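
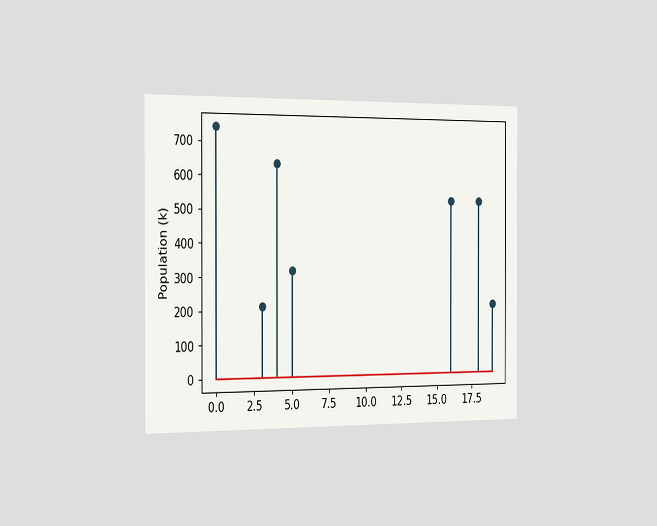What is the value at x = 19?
212k

The chart is viewed slightly from the left. The stem at x=19 reaches 212k.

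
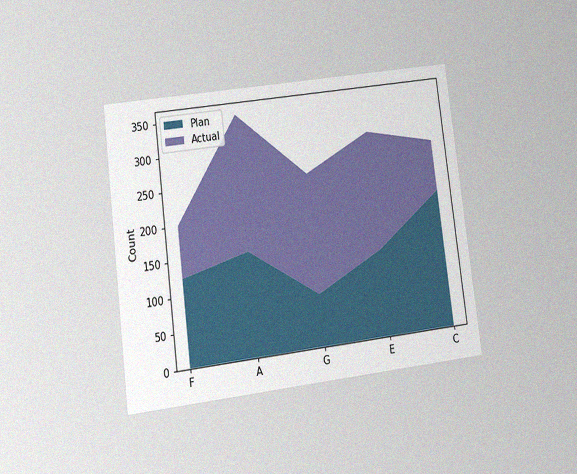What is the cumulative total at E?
The chart is tilted about 7° counter-clockwise and viewed at a slight angle, with some photo noise. The stacked total at E reaches 300.

300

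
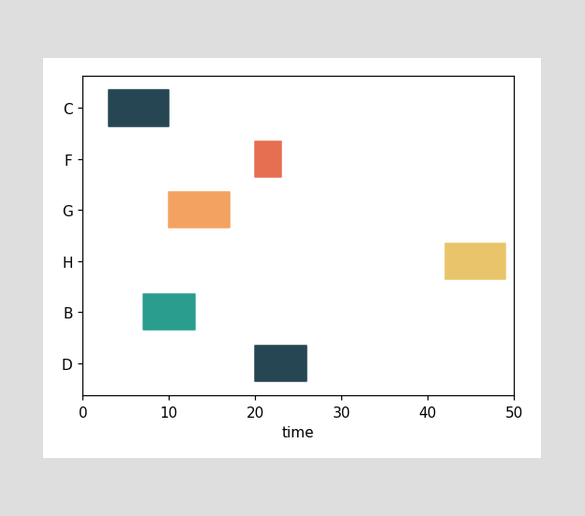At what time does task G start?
The G bar begins at t=10.

10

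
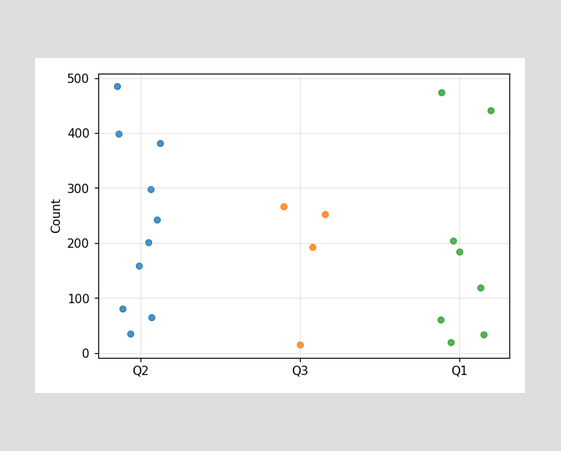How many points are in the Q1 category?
8

Counting the markers in the Q1 column gives 8.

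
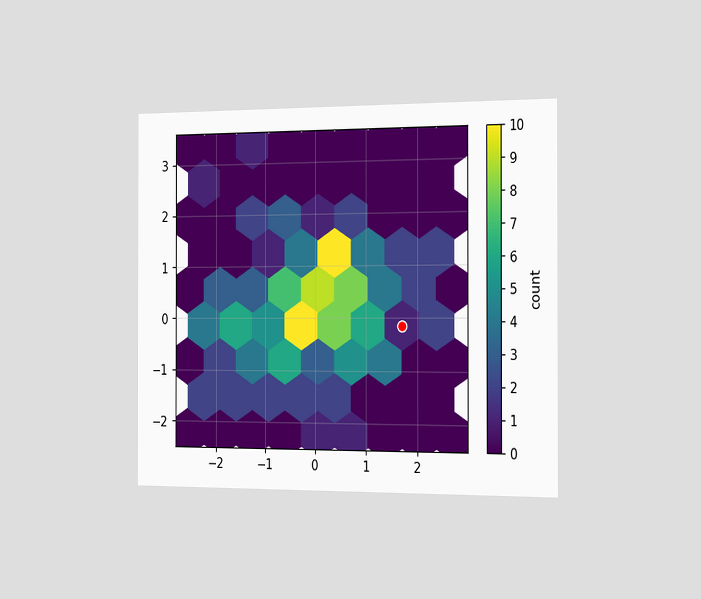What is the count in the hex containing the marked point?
1

The chart is viewed slightly from the right. The marked hex reads 1 on the colorbar.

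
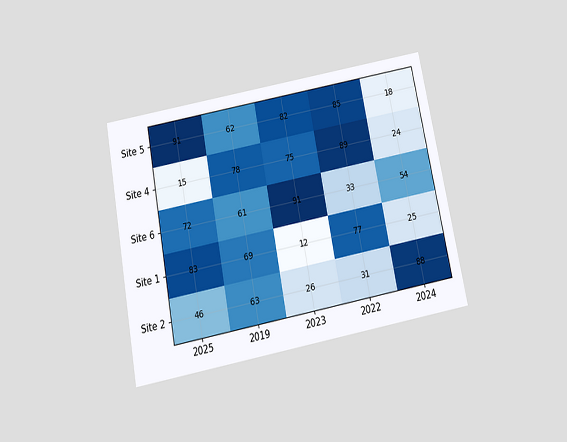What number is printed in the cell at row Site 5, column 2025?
The chart is tilted about 11° counter-clockwise and viewed slightly from below. The (Site 5, 2025) cell reads 91.

91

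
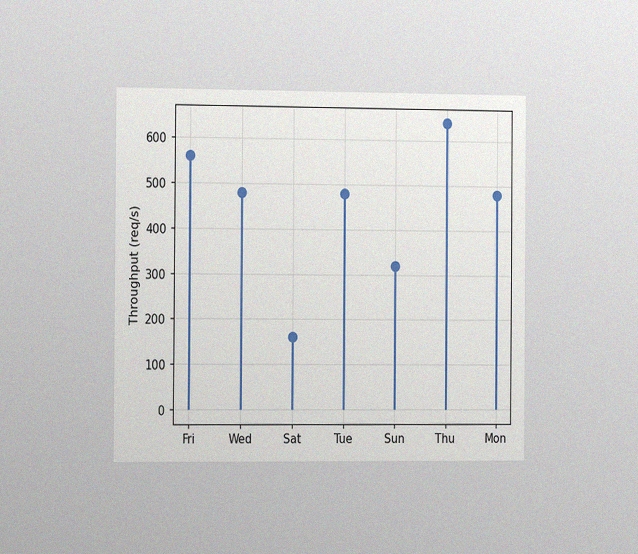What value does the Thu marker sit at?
The chart is viewed slightly from the left, with some photo noise. The Thu marker sits at 640req/s.

640req/s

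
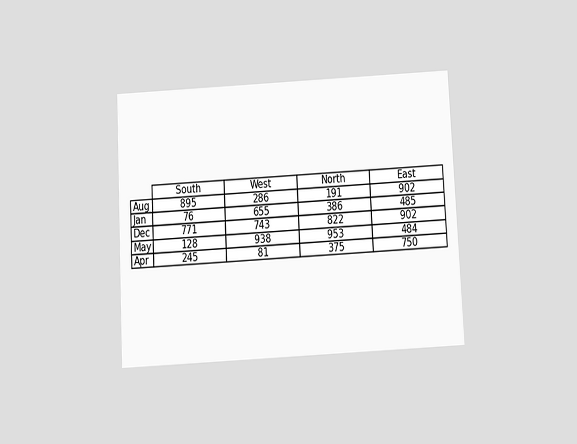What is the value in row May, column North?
953

The chart is tilted about 3° counter-clockwise and viewed slightly from below. The (May, North) cell reads 953.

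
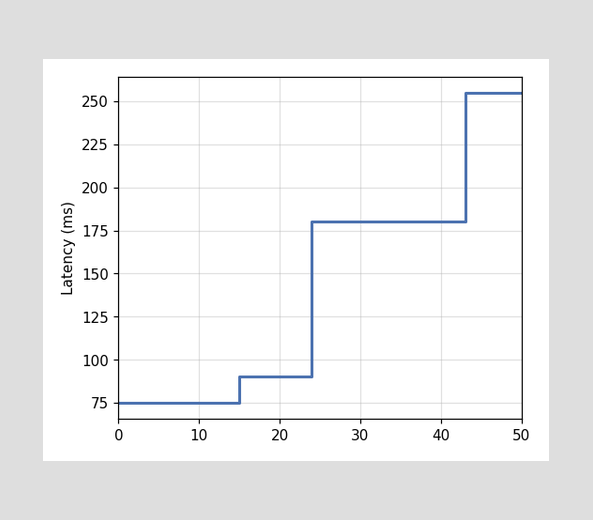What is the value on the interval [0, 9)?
On [0, 9) the step sits at 75ms.

75ms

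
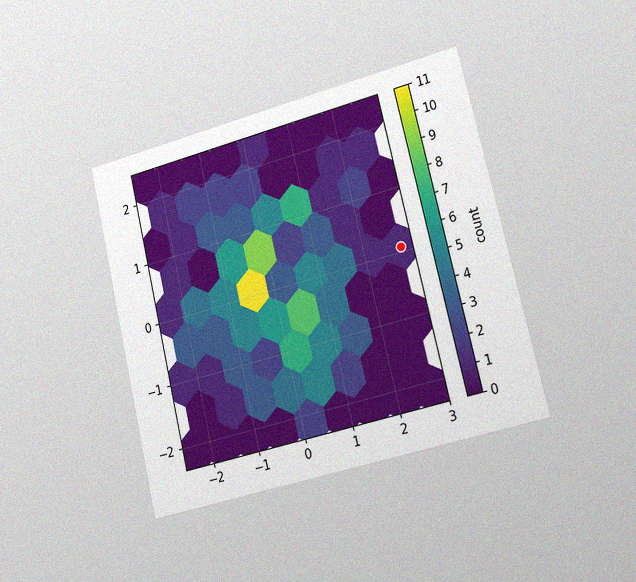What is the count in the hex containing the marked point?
The chart is tilted about 13° counter-clockwise and viewed slightly from the right, with some photo noise. The marked hex reads 1 on the colorbar.

1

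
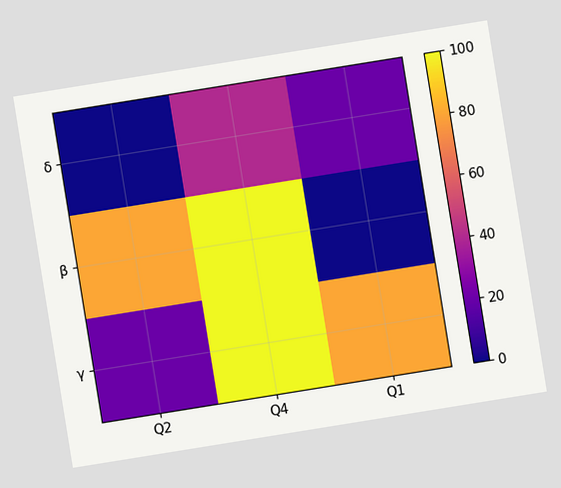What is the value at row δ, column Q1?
The chart is tilted about 9° counter-clockwise. Matching cell (δ, Q1) against the colorbar gives 20.

20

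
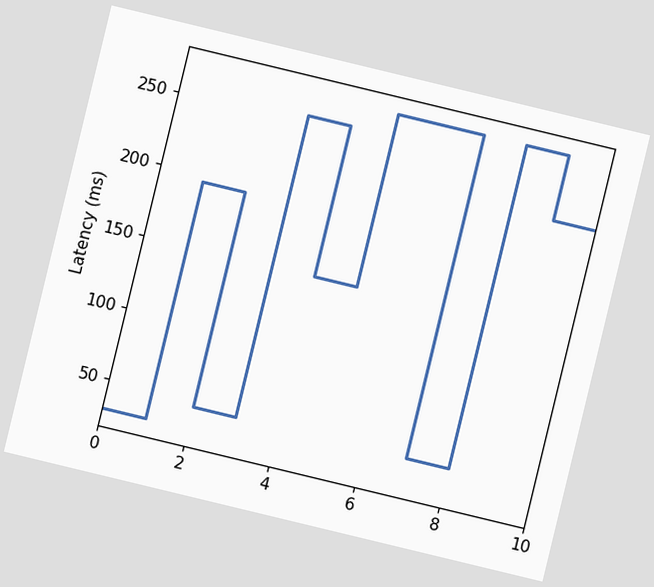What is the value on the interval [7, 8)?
The chart is tilted about 14° clockwise. On [7, 8) the step sits at 45ms.

45ms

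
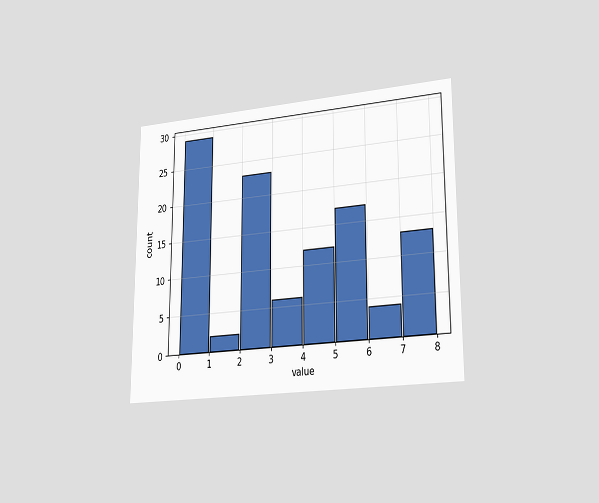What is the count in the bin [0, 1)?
The chart is viewed slightly from the right. The [0, 1) bin has height 29.

29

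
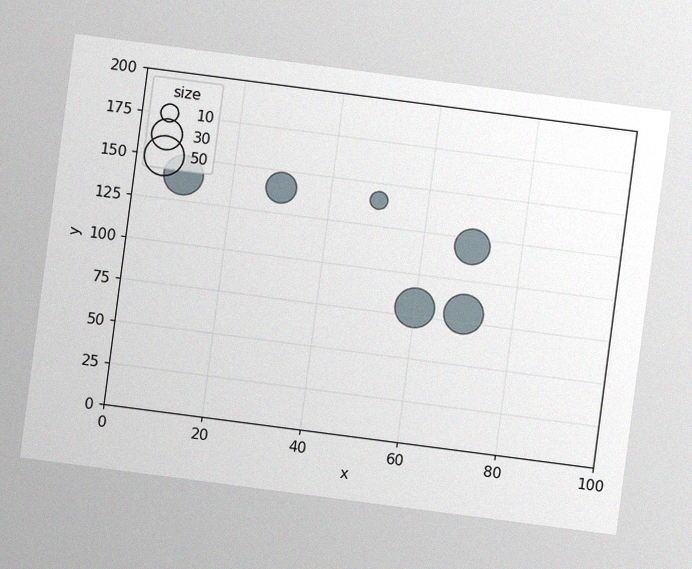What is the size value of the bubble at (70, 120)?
The chart is tilted about 7° clockwise, with some photo noise. Matching the bubble at (70, 120) against the size legend gives 40.

40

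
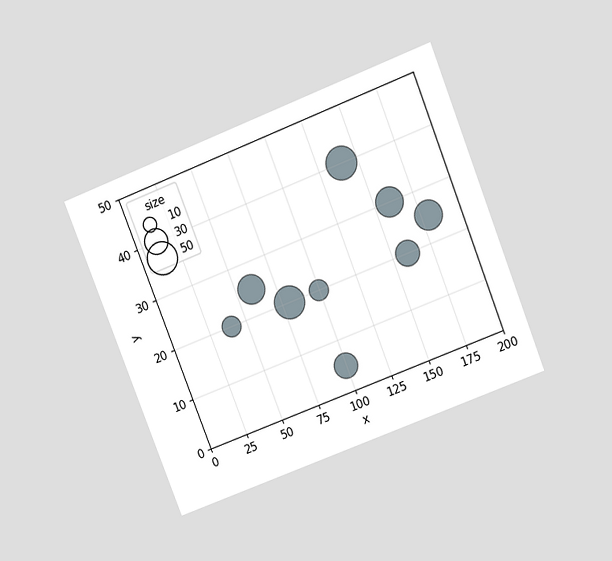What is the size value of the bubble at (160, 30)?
The chart is tilted about 21° counter-clockwise and viewed slightly from above. Matching the bubble at (160, 30) against the size legend gives 40.

40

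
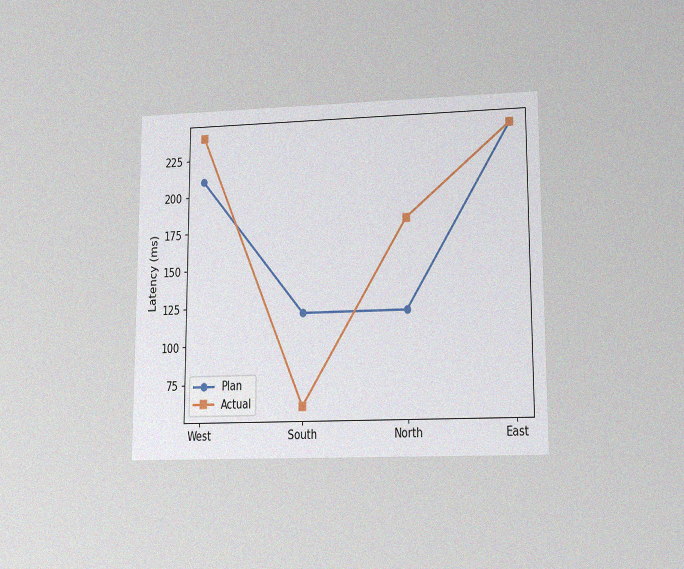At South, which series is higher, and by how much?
The chart is viewed at a slight angle, with some photo noise. At South, Plan sits above the other line by 60ms.

Plan, by 60ms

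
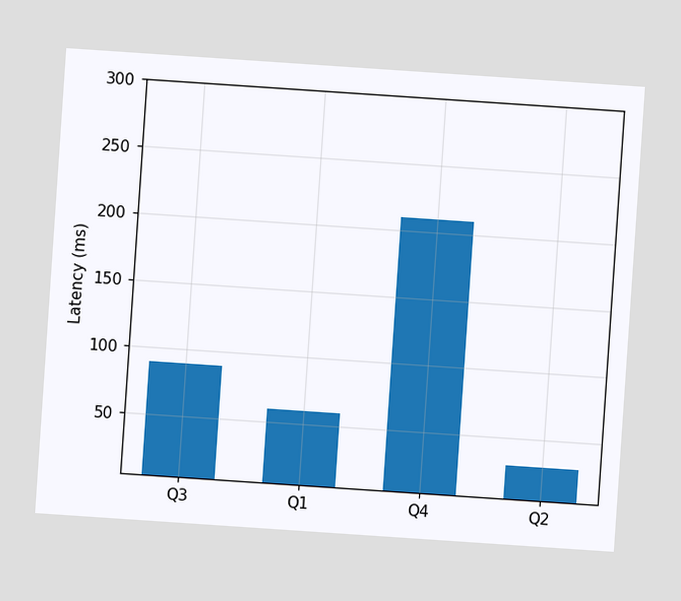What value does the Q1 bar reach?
60ms

The chart is tilted about 4° clockwise. Reading along the chart's y-axis, the Q1 bar reaches 60ms.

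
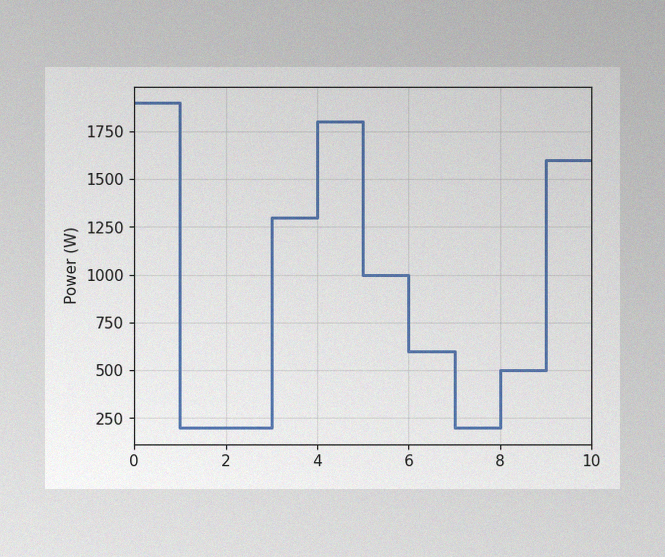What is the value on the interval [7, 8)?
200W

The image has some photo noise and uneven lighting. On [7, 8) the step sits at 200W.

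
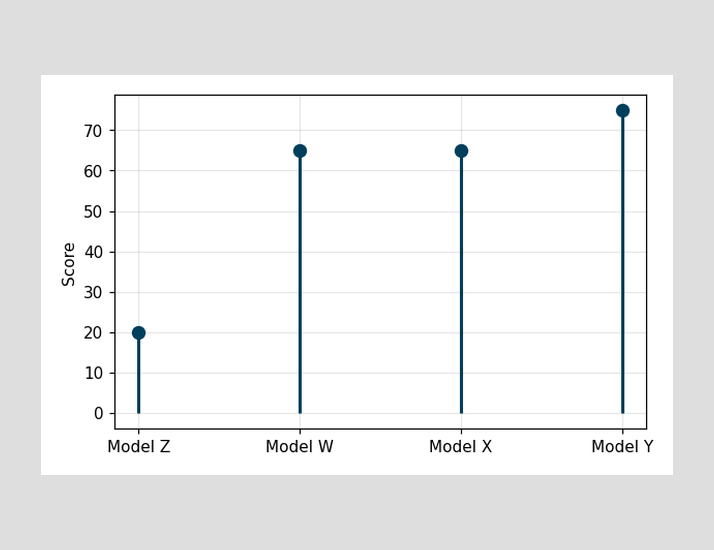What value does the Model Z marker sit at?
The Model Z marker sits at 20.

20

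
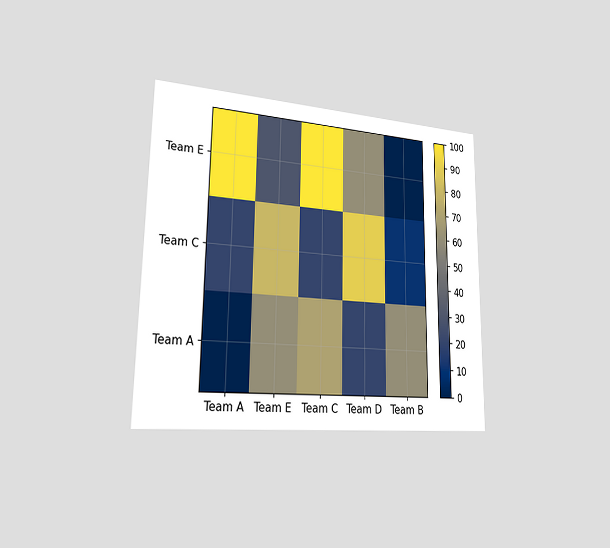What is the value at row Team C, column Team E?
The chart is viewed slightly from the left. Matching cell (Team C, Team E) against the colorbar gives 80.

80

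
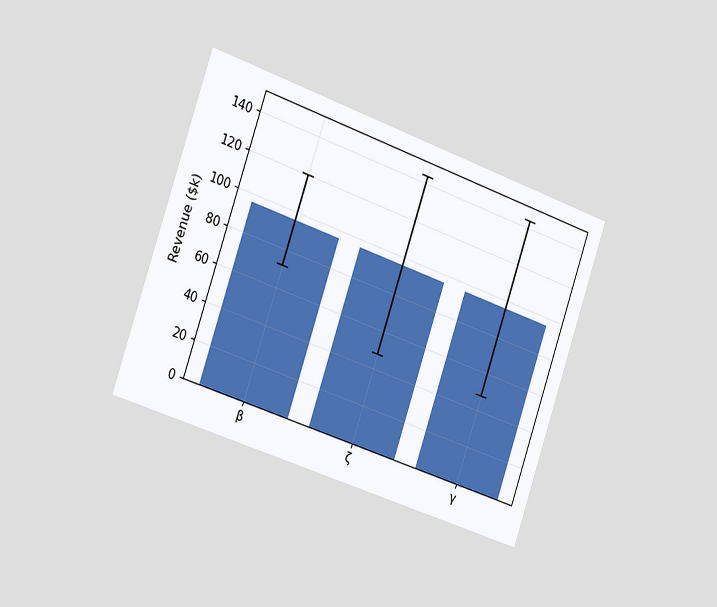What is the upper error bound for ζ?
The chart is tilted about 19° clockwise and viewed slightly from the left. The ζ bar's upper whisker reaches $144k.

$144k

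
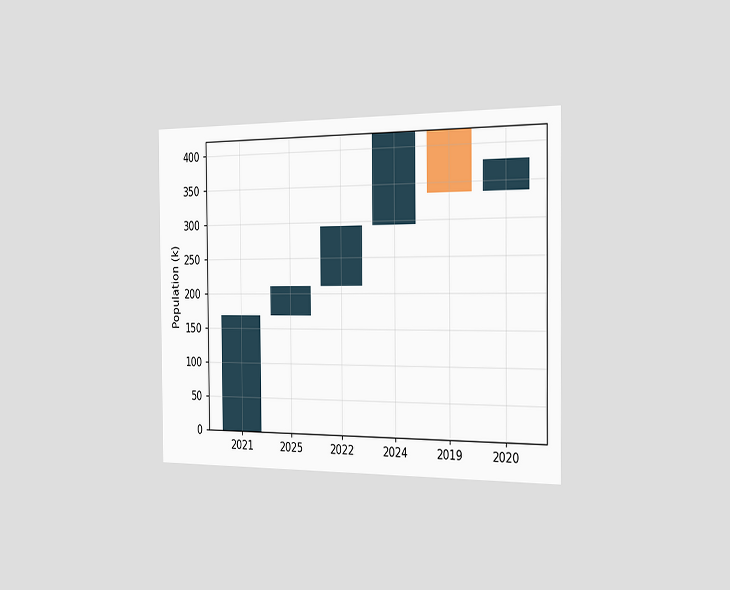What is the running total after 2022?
294k

The chart is viewed slightly from the right. After 2022 the running total reaches 294k.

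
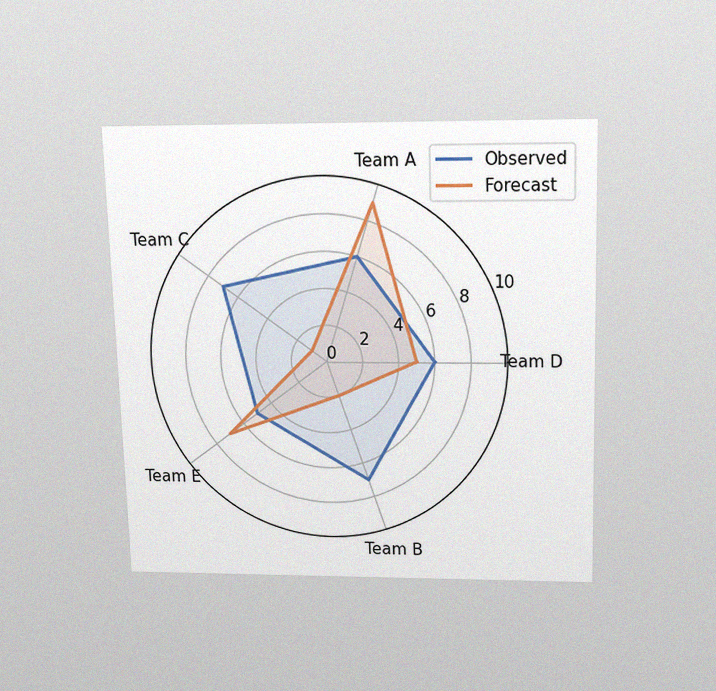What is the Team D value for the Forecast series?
The chart is viewed slightly from above, with some photo noise. On the Team D axis, Forecast reaches 5.

5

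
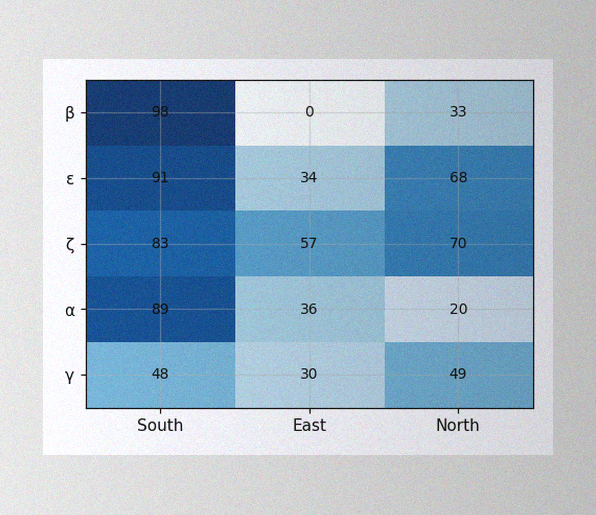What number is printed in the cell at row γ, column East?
30

The image has some photo noise and uneven lighting. The (γ, East) cell reads 30.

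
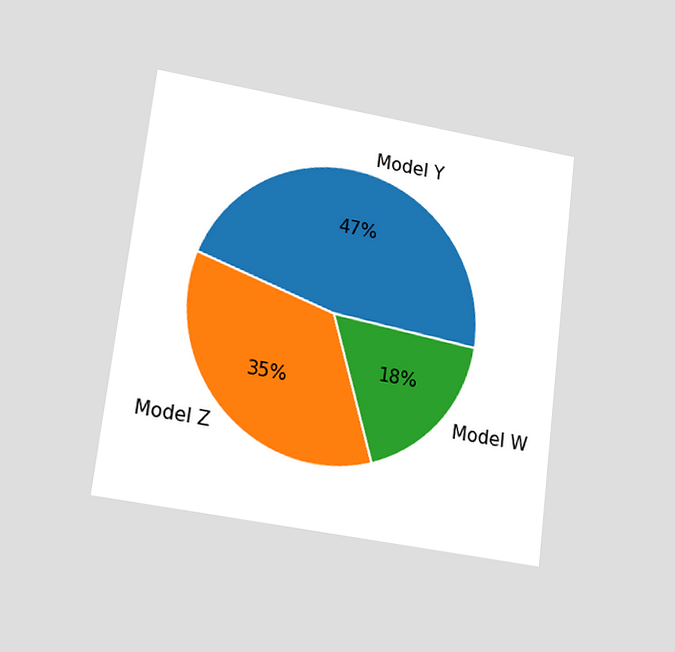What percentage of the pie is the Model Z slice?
The chart is tilted about 7° clockwise and viewed at a slight angle. The Model Z slice takes up 35% of the pie.

35%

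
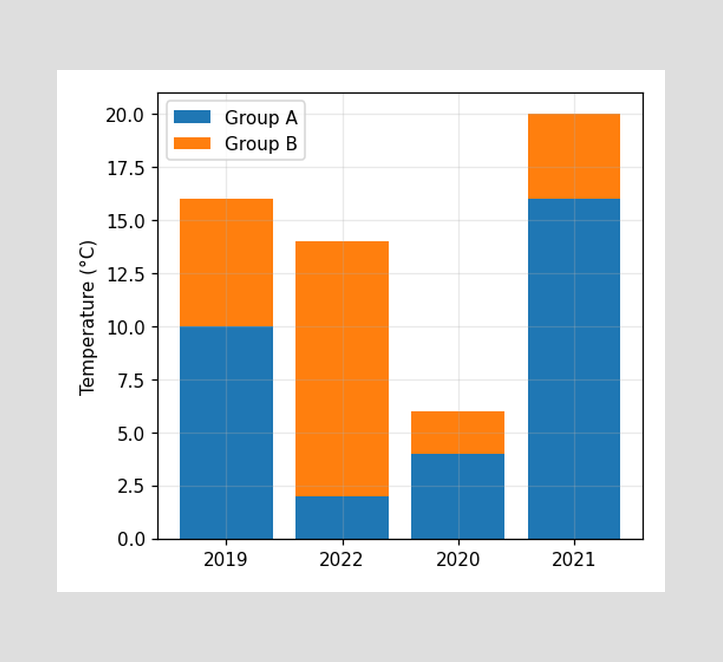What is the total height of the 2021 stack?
The 2021 stack's top reaches 20°C on the y-axis.

20°C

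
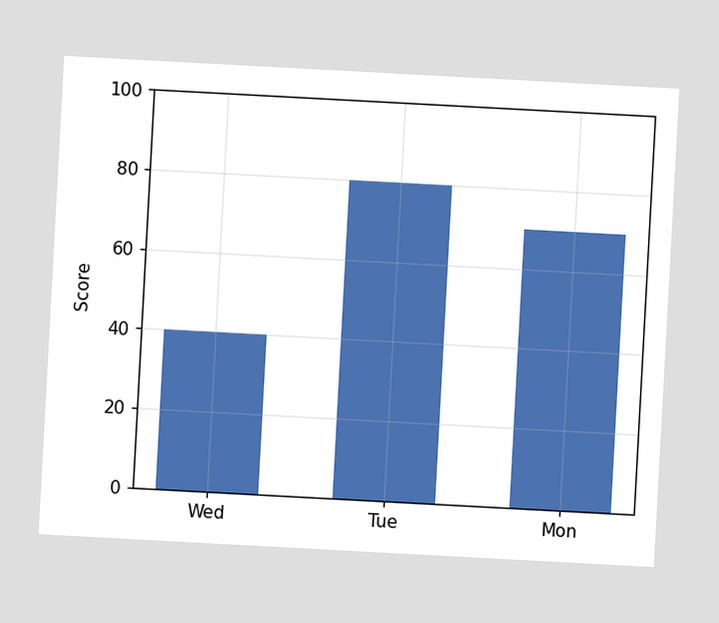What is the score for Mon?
70

The chart is tilted about 3° clockwise. Reading along the chart's y-axis, the Mon bar reaches 70.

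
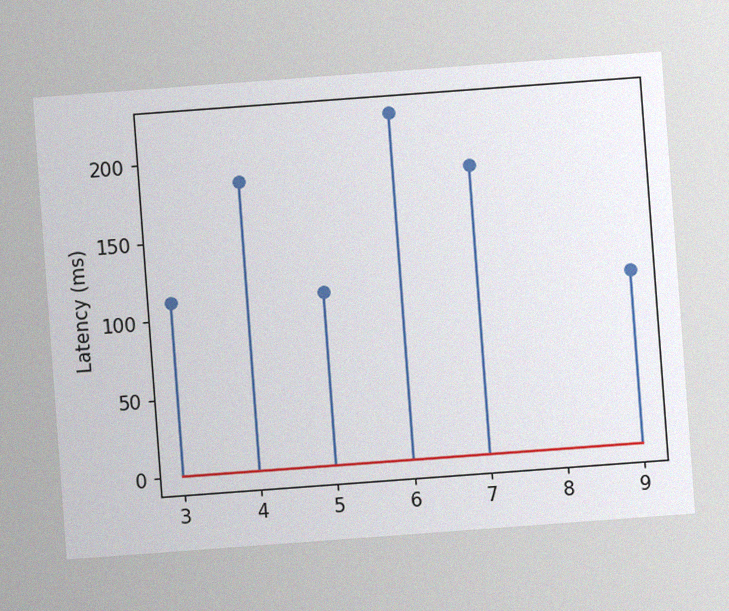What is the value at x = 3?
111ms

The chart is tilted about 4° counter-clockwise, with some photo noise. The stem at x=3 reaches 111ms.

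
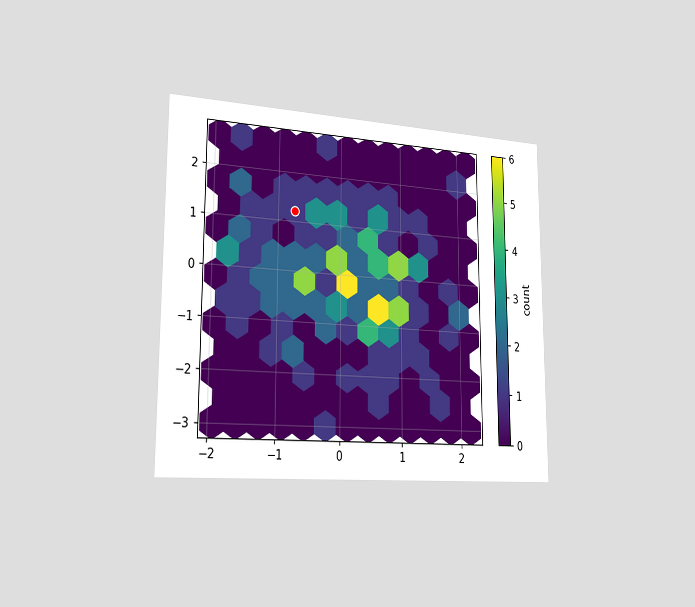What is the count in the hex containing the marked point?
The chart is viewed slightly from the left. The marked hex reads 1 on the colorbar.

1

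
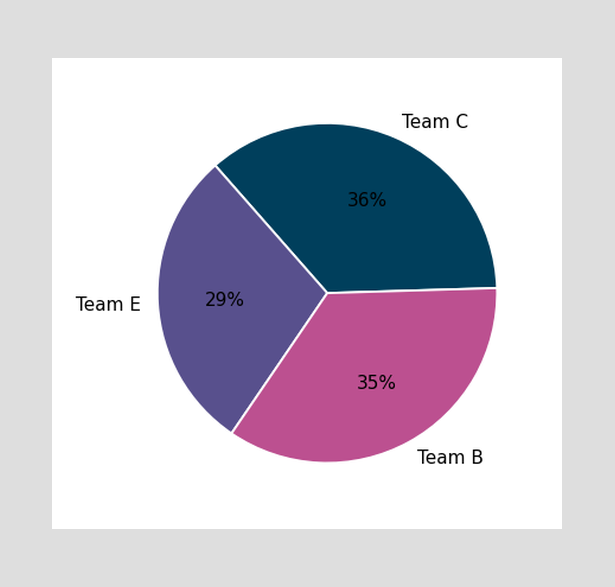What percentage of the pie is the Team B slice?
The Team B slice takes up 35% of the pie.

35%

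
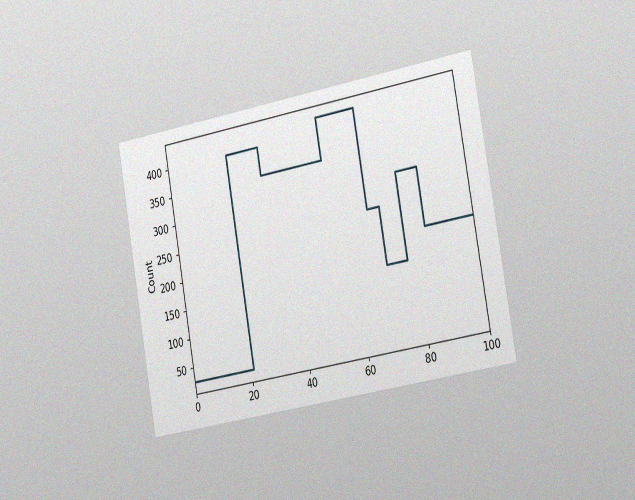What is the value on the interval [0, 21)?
25

The chart is tilted about 10° counter-clockwise and viewed slightly from the right, with some photo noise. On [0, 21) the step sits at 25.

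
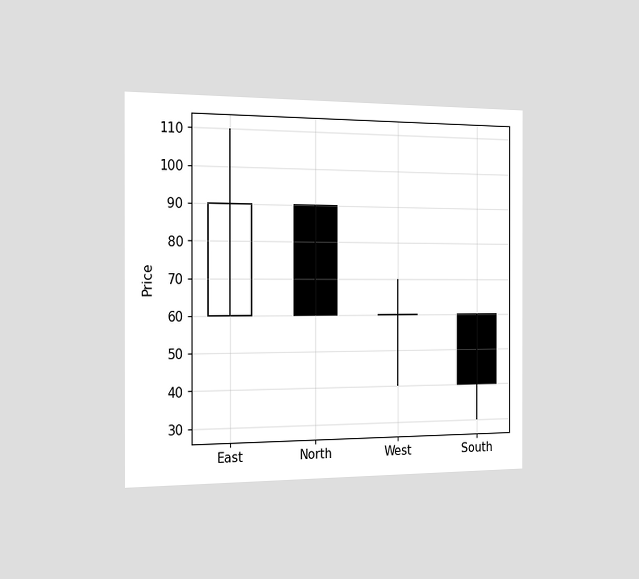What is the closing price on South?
The chart is viewed slightly from the left. The South candle closes at 40.

40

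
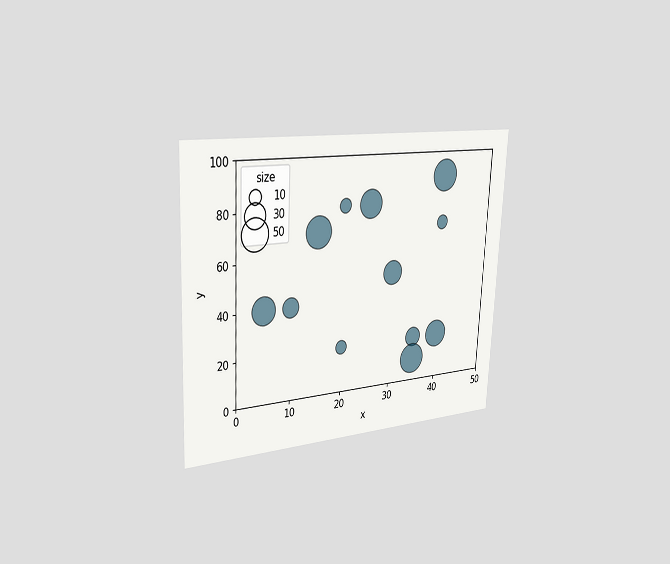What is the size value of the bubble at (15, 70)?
The chart is tilted about 3° clockwise and viewed slightly from the left. Matching the bubble at (15, 70) against the size legend gives 50.

50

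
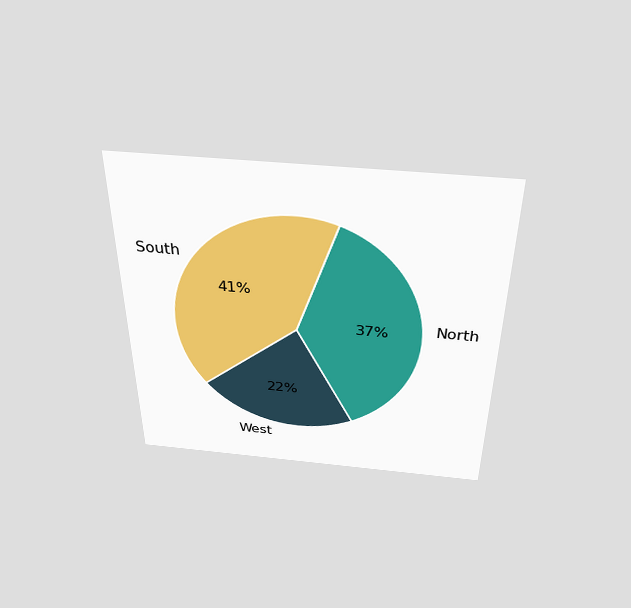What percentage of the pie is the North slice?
37%

The chart is viewed slightly from above. The North slice takes up 37% of the pie.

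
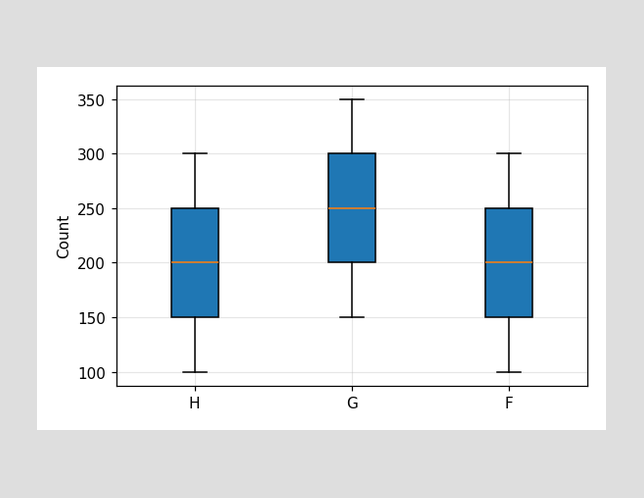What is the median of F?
200

The median line in the F box sits at 200.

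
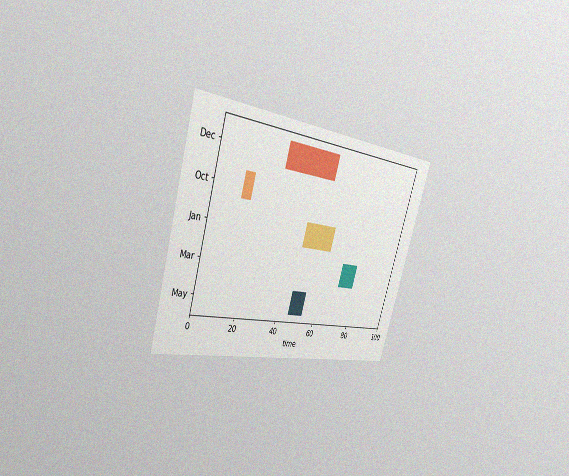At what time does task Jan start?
The chart is tilted about 17° clockwise and viewed slightly from the left, with some photo noise. The Jan bar begins at t=46.

46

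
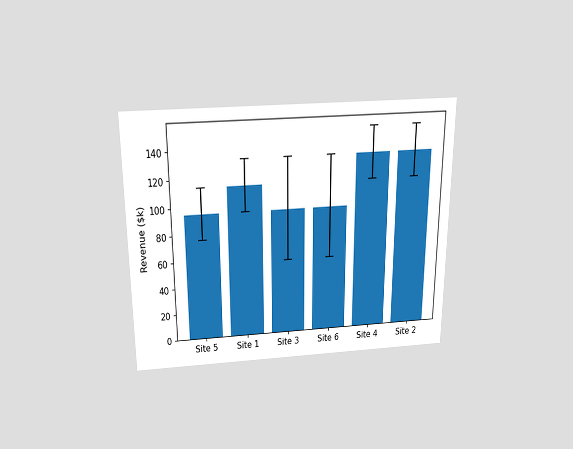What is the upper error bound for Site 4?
The chart is viewed slightly from above. The Site 4 bar's upper whisker reaches $152k.

$152k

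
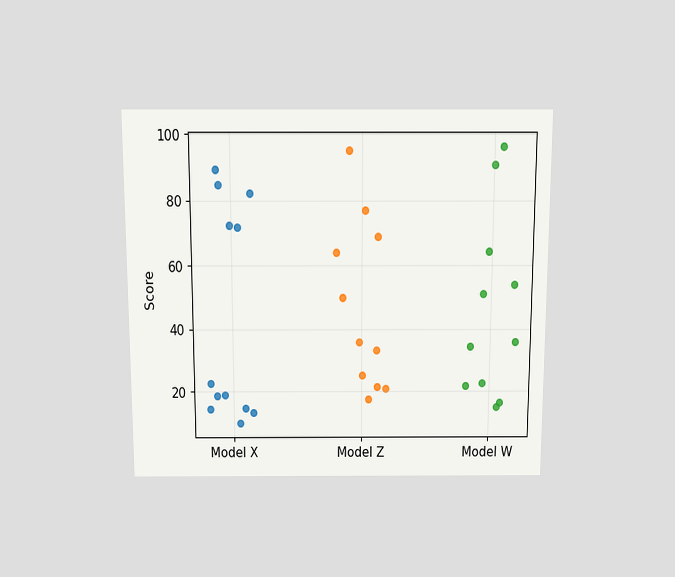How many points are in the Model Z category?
The chart is viewed slightly from above. Counting the markers in the Model Z column gives 11.

11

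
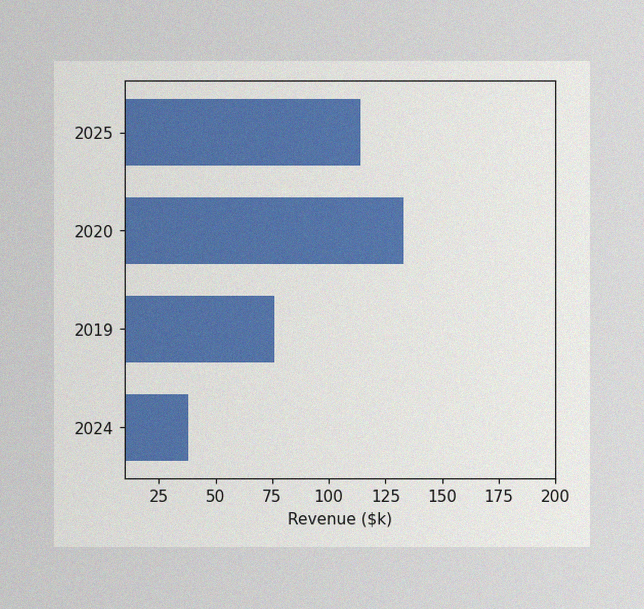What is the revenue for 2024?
The image has some photo noise and uneven lighting. Reading along the chart's x-axis, the 2024 bar reaches $38k.

$38k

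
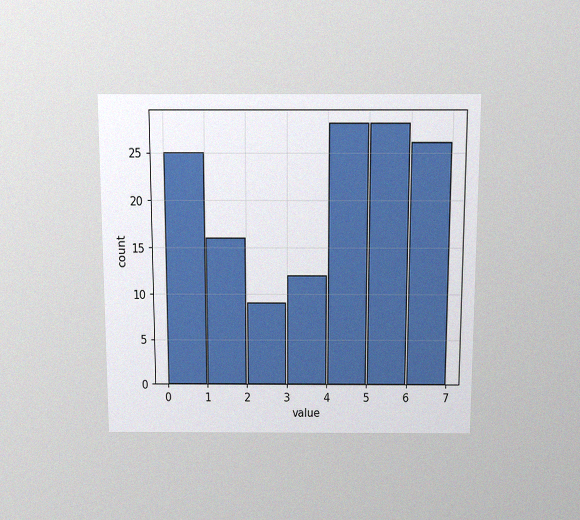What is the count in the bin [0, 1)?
25

The chart is viewed slightly from above, with some photo noise. The [0, 1) bin has height 25.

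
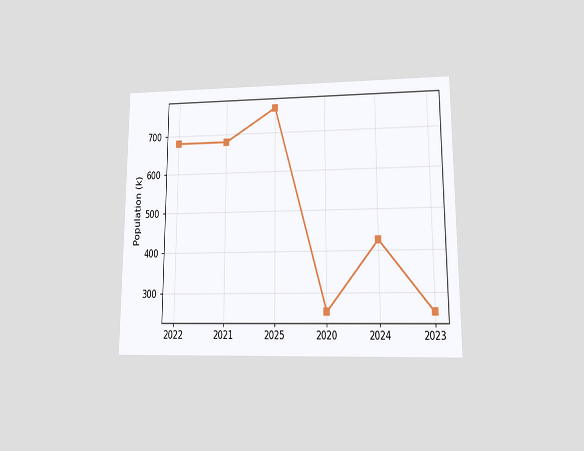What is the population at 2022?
680k

The chart is viewed at a slight angle. At 2022, the line is at 680k.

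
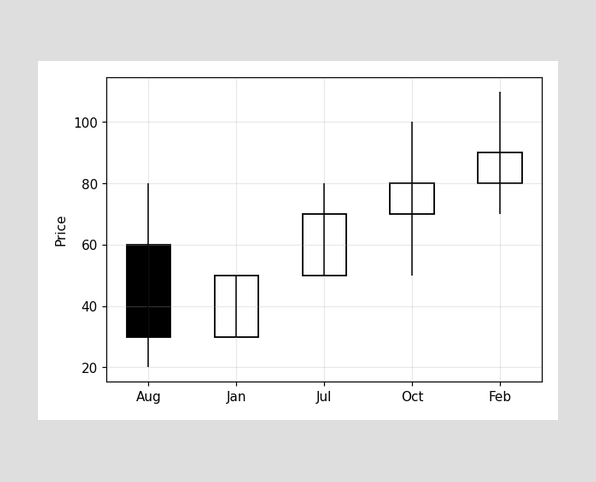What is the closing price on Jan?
The Jan candle closes at 50.

50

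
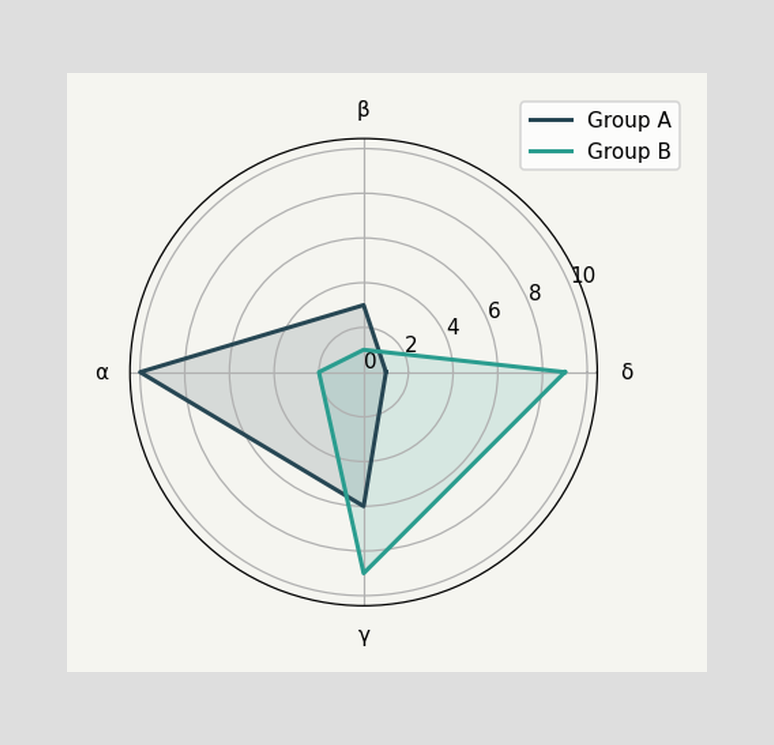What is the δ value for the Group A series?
On the δ axis, Group A reaches 1.

1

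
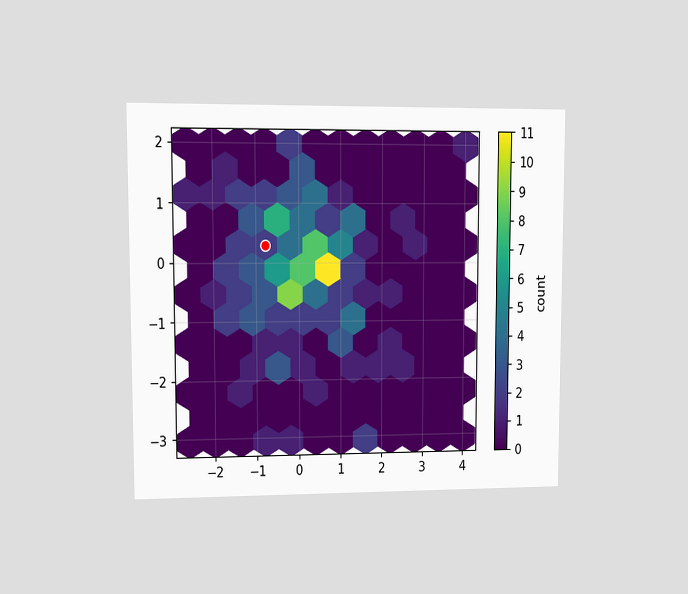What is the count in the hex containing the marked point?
The chart is viewed at a slight angle. The marked hex reads 2 on the colorbar.

2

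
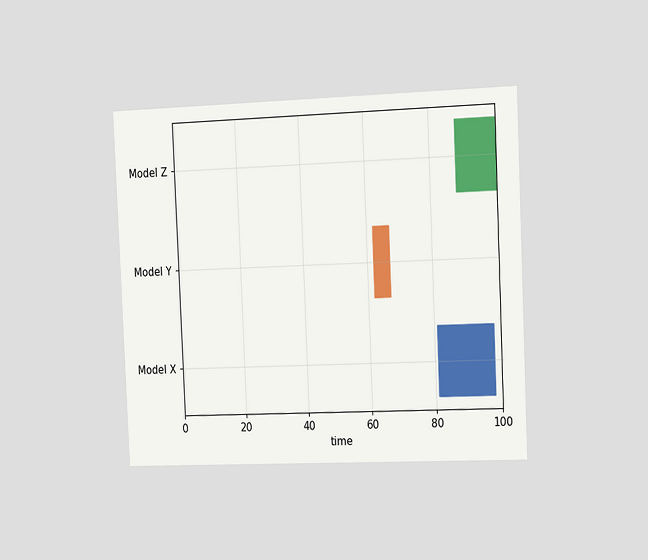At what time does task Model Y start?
The chart is tilted about 3° counter-clockwise and viewed slightly from the right. The Model Y bar begins at t=62.

62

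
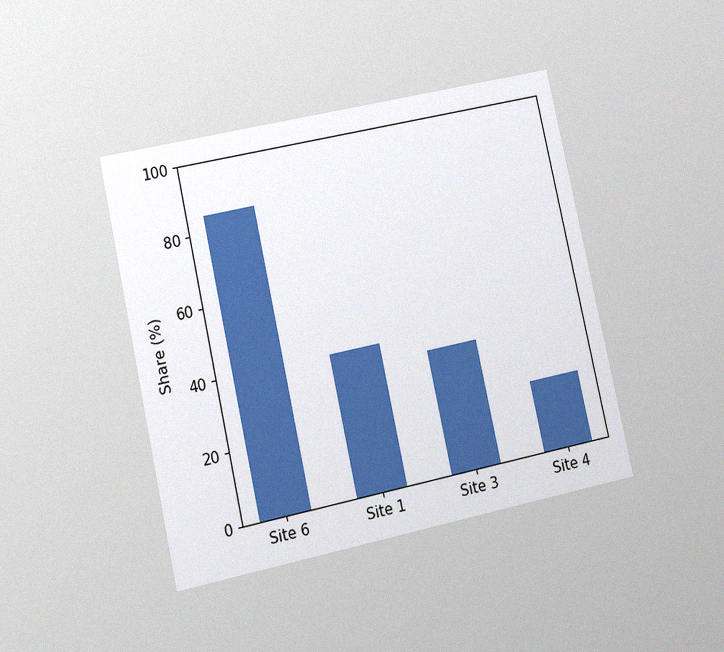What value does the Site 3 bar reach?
The chart is tilted about 12° counter-clockwise and viewed at a slight angle, with some photo noise. Reading along the chart's y-axis, the Site 3 bar reaches 35%.

35%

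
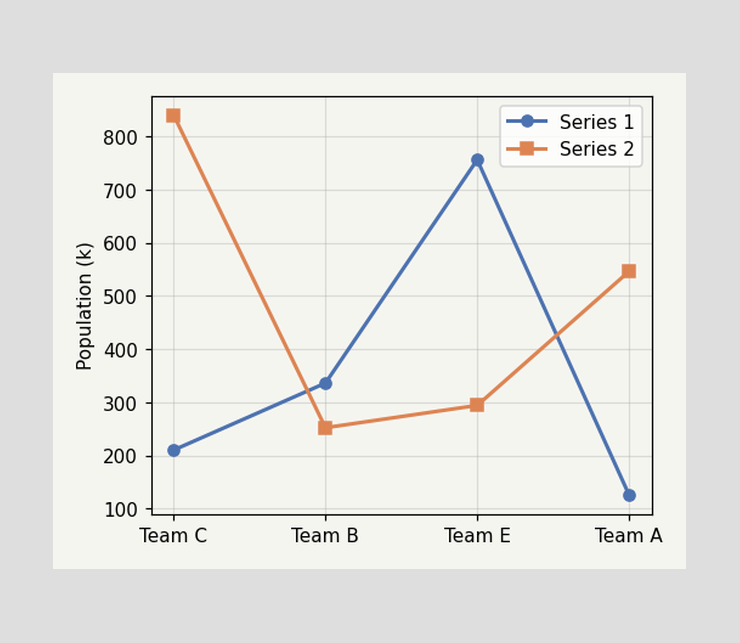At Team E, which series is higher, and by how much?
At Team E, Series 1 sits above the other line by 462k.

Series 1, by 462k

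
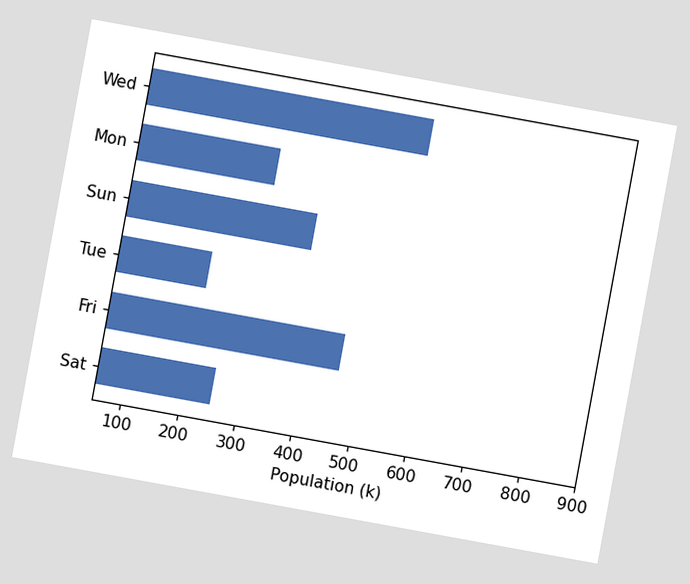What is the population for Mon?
The chart is tilted about 10° clockwise. Reading along the chart's x-axis, the Mon bar reaches 294k.

294k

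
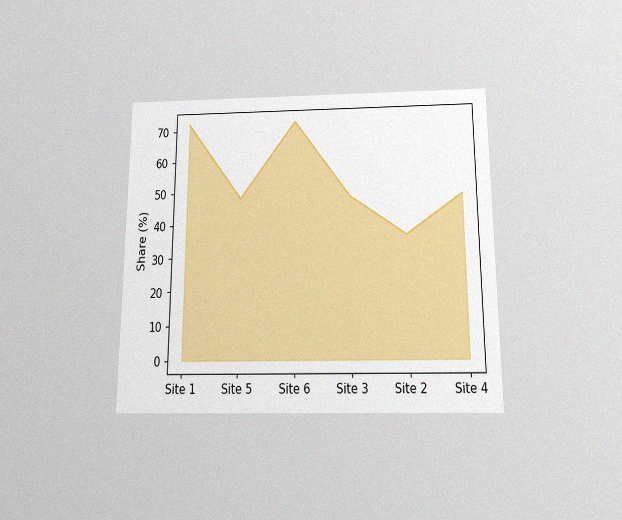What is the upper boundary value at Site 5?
The chart is viewed slightly from below, with some photo noise. At Site 5 the upper boundary is at 48%.

48%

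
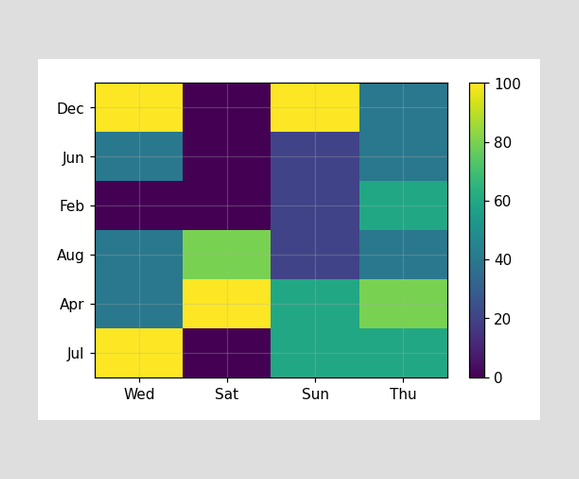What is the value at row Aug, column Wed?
40

Matching cell (Aug, Wed) against the colorbar gives 40.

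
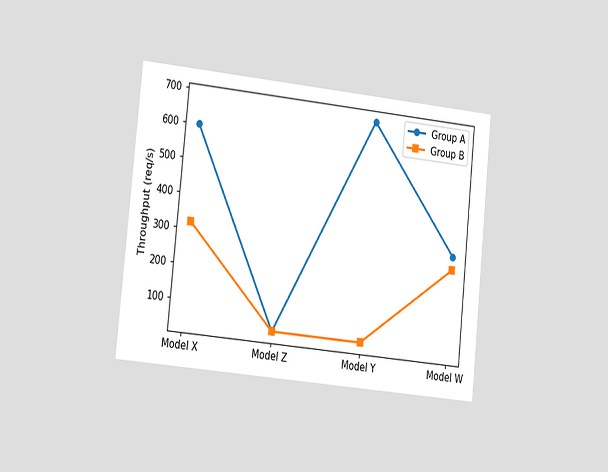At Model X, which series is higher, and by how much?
The chart is tilted about 6° clockwise and viewed at a slight angle. At Model X, Group A sits above the other line by 280req/s.

Group A, by 280req/s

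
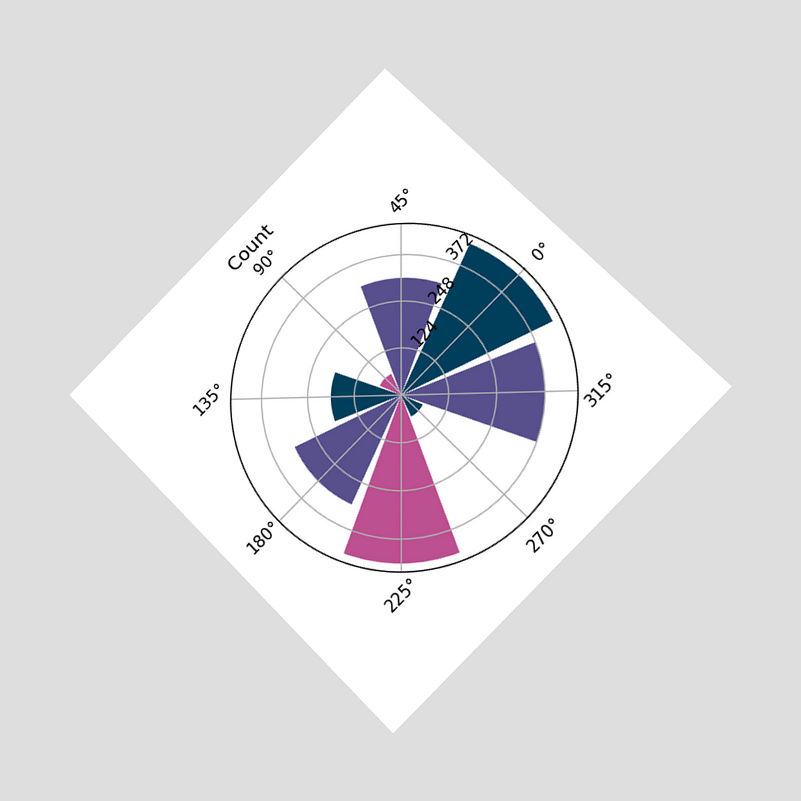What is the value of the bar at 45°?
The chart is tilted about 45° counter-clockwise and viewed at a slight angle. The bar at 45° reaches 310 on the radial axis.

310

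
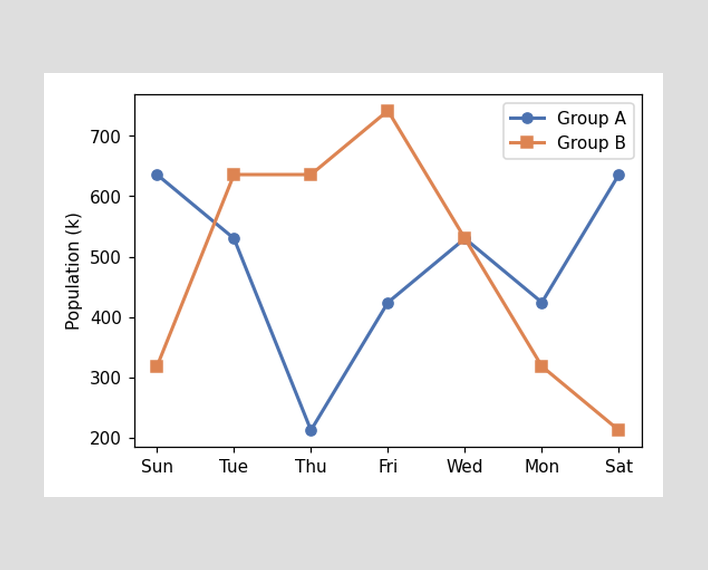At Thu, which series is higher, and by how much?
Group B, by 424k

At Thu, Group B sits above the other line by 424k.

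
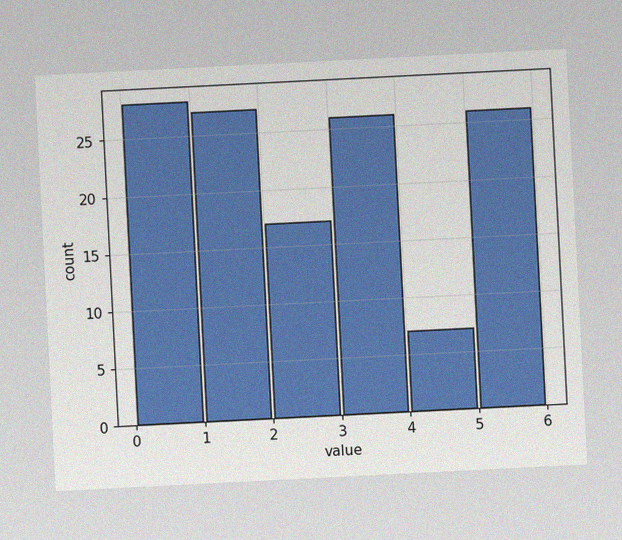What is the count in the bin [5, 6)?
The chart is tilted about 3° counter-clockwise, with some photo noise. The [5, 6) bin has height 26.

26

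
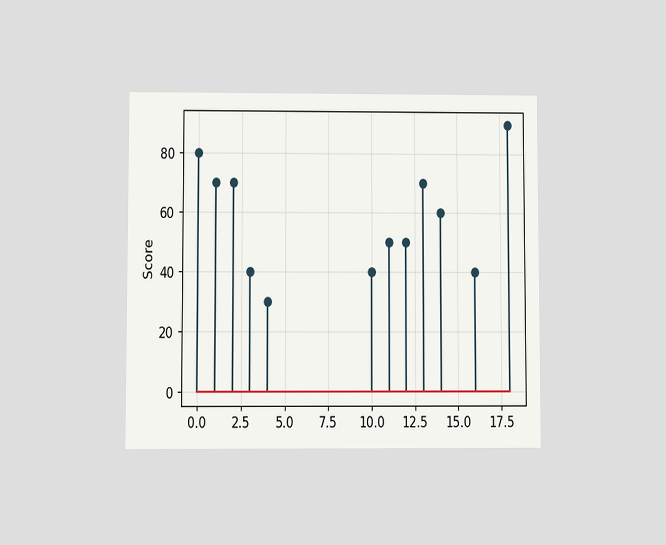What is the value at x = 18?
The chart is viewed at a slight angle. The stem at x=18 reaches 90.

90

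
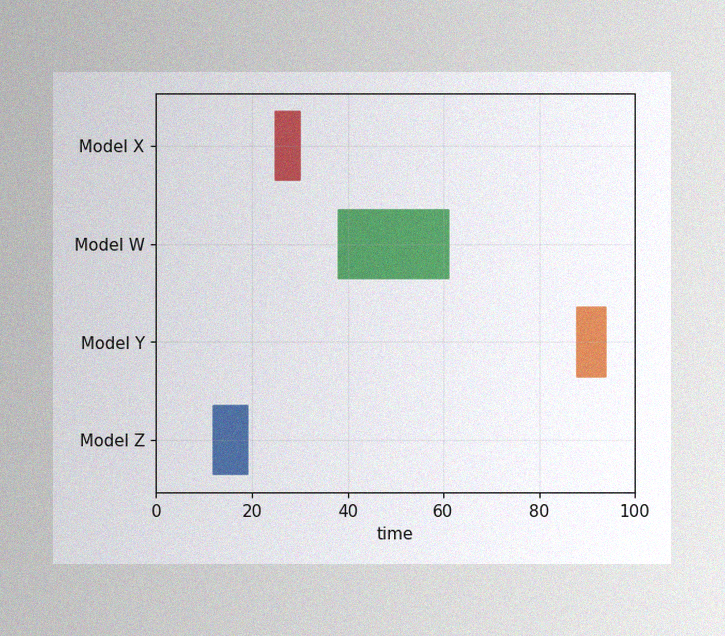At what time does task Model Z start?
The image has some photo noise and uneven lighting. The Model Z bar begins at t=12.

12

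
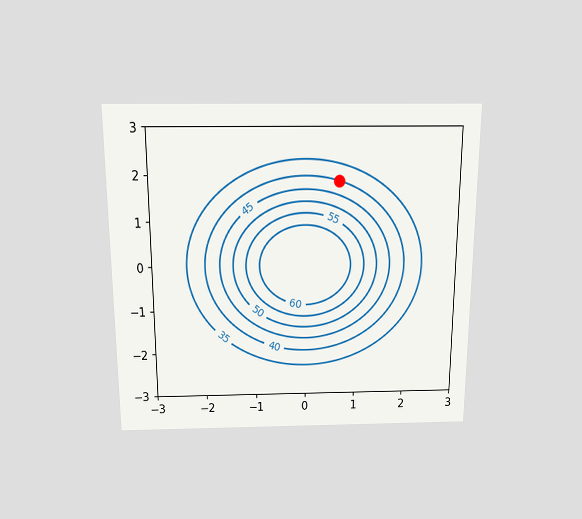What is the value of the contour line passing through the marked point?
40

The chart is viewed slightly from above. The marked point sits on the contour labelled 40.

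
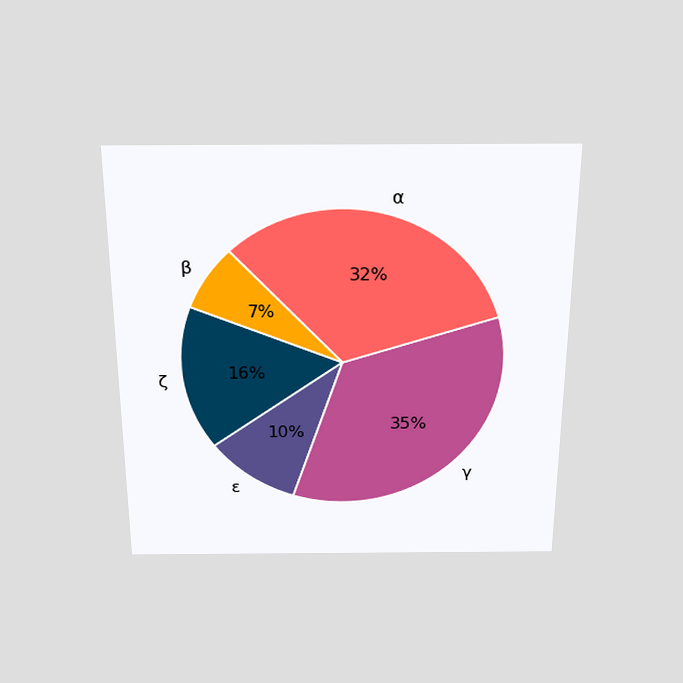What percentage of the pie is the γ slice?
35%

The chart is viewed slightly from above. The γ slice takes up 35% of the pie.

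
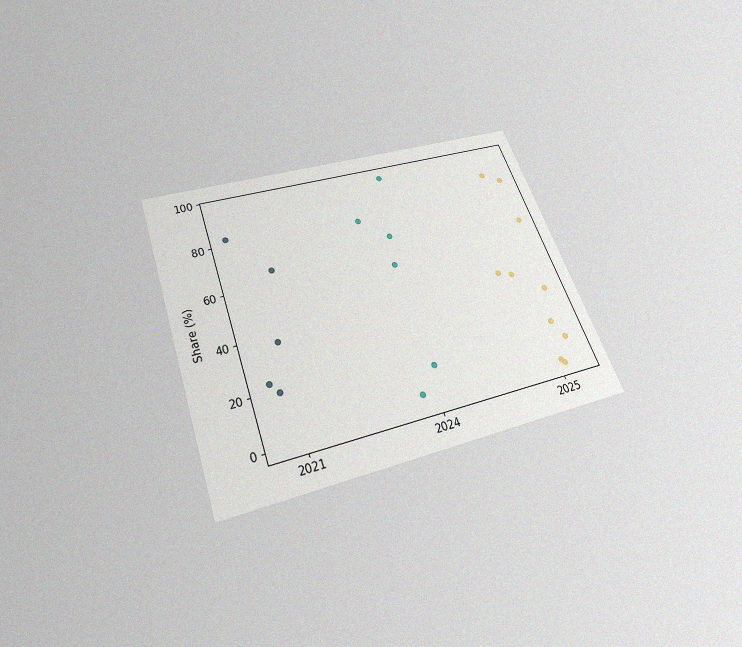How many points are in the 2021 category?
5

The chart is tilted about 20° counter-clockwise and viewed slightly from below, with some photo noise. Counting the markers in the 2021 column gives 5.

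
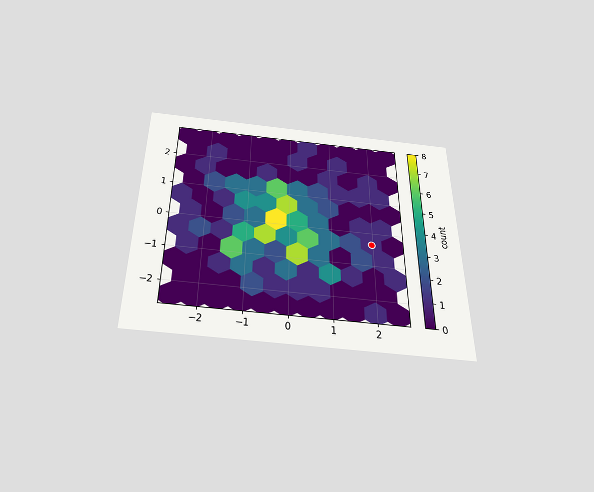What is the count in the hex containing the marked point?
1

The chart is viewed slightly from below. The marked hex reads 1 on the colorbar.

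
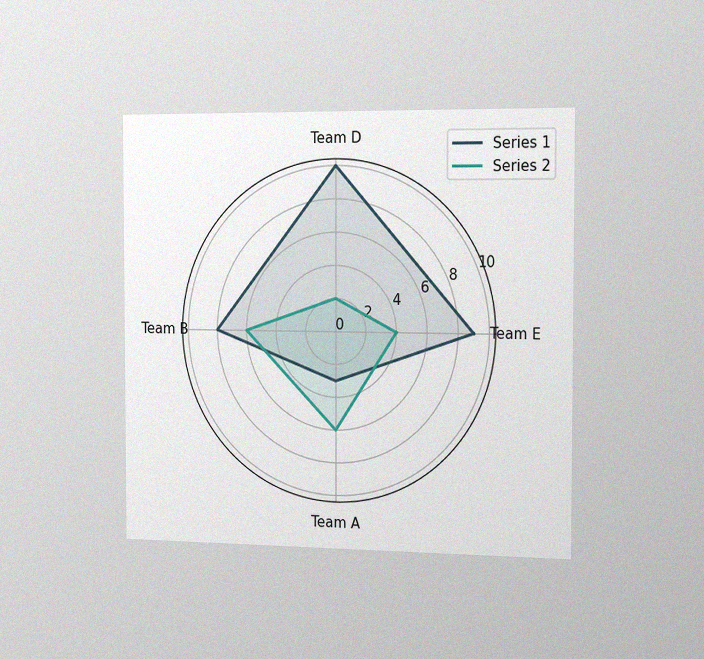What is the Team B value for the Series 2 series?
6

The chart is viewed slightly from the right, with some photo noise. On the Team B axis, Series 2 reaches 6.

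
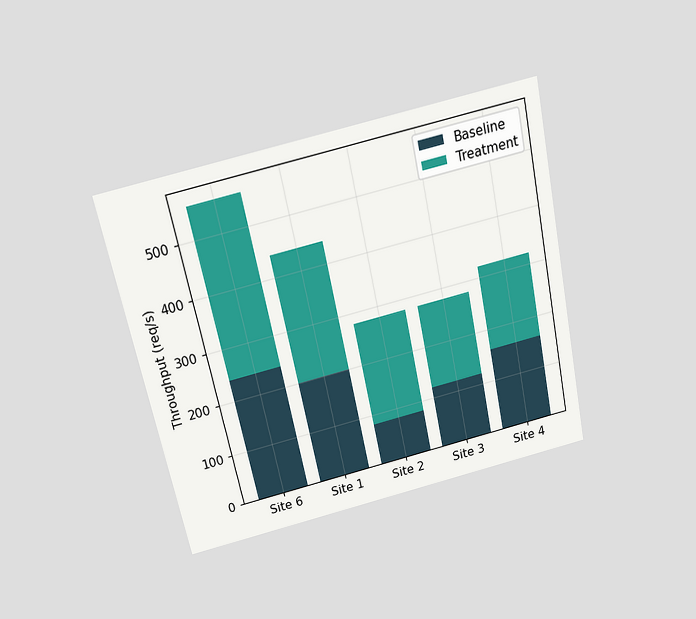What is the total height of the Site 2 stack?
280req/s

The chart is tilted about 12° counter-clockwise and viewed slightly from above. The Site 2 stack's top reaches 280req/s on the y-axis.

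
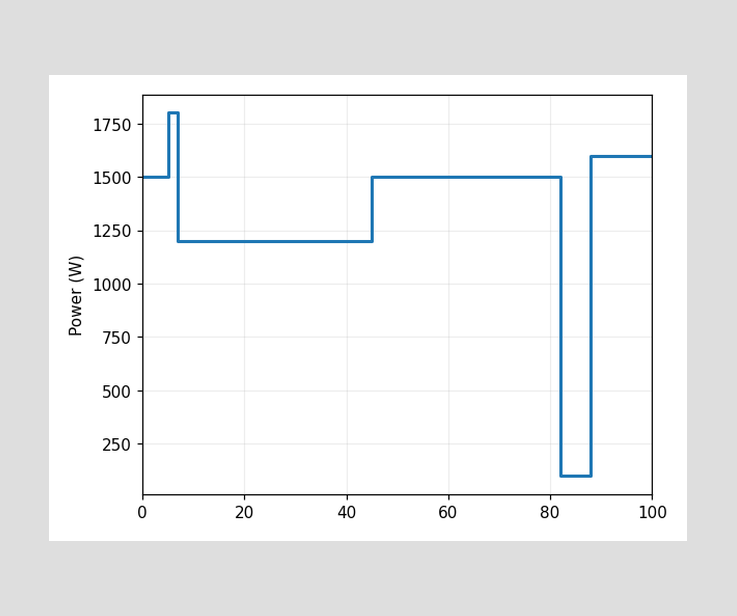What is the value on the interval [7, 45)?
1200W

On [7, 45) the step sits at 1200W.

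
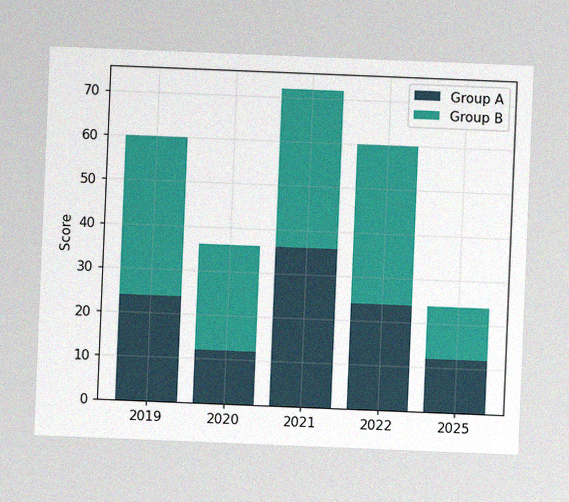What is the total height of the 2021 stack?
The chart is tilted about 2° clockwise, with some photo noise. The 2021 stack's top reaches 72 on the y-axis.

72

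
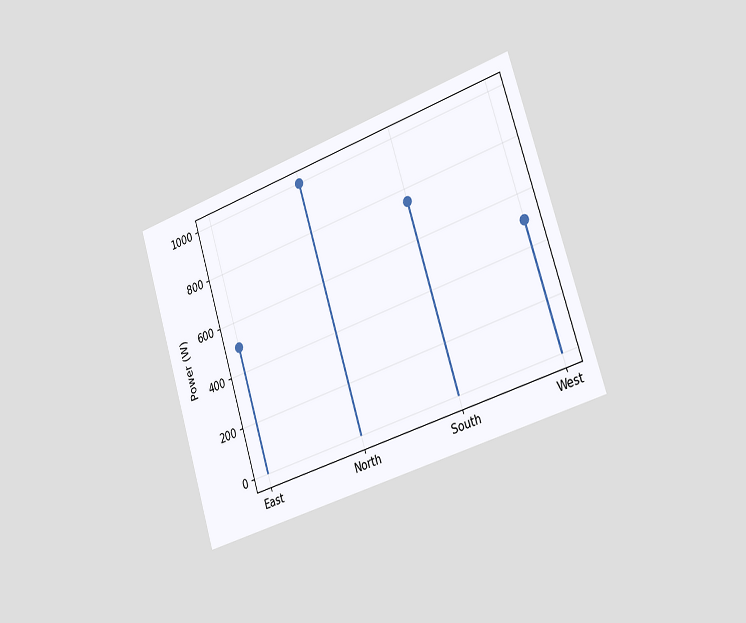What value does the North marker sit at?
The chart is tilted about 18° counter-clockwise and viewed slightly from the right. The North marker sits at 1000W.

1000W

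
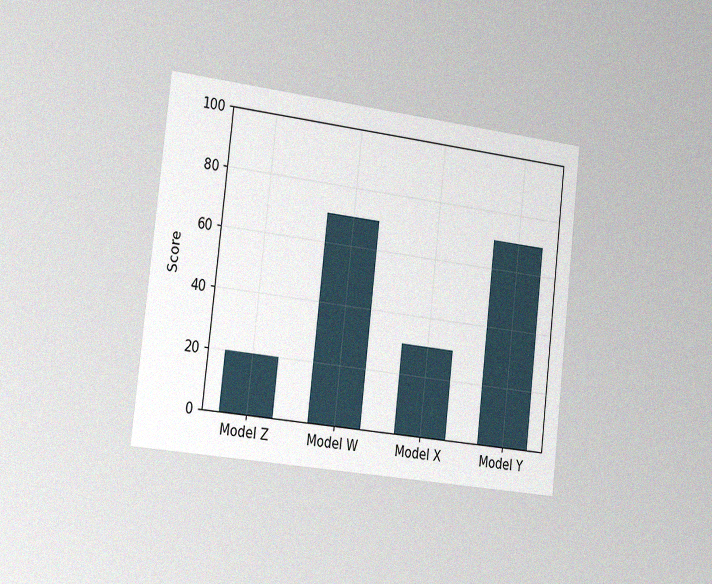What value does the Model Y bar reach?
70

The chart is tilted about 7° clockwise and viewed slightly from the left, with some photo noise. Reading along the chart's y-axis, the Model Y bar reaches 70.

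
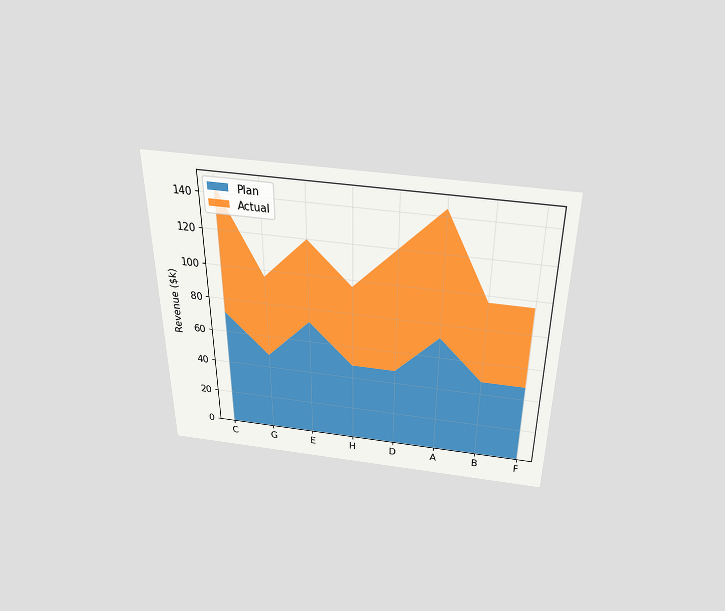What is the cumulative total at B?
The chart is viewed slightly from above. The stacked total at B reaches $96k.

$96k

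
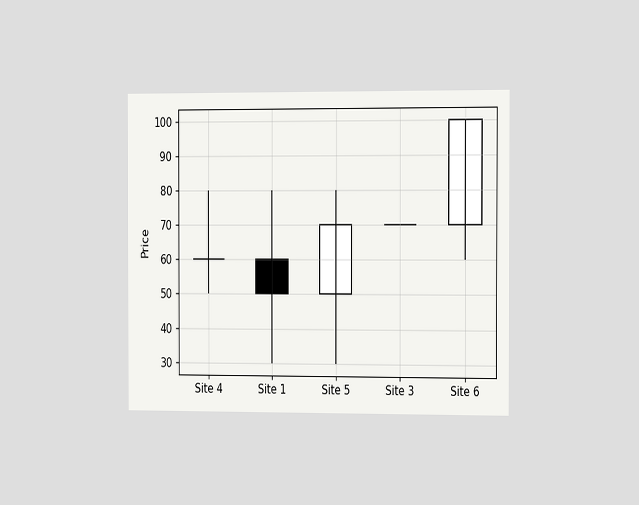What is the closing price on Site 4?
The chart is viewed slightly from the right. The Site 4 candle closes at 60.

60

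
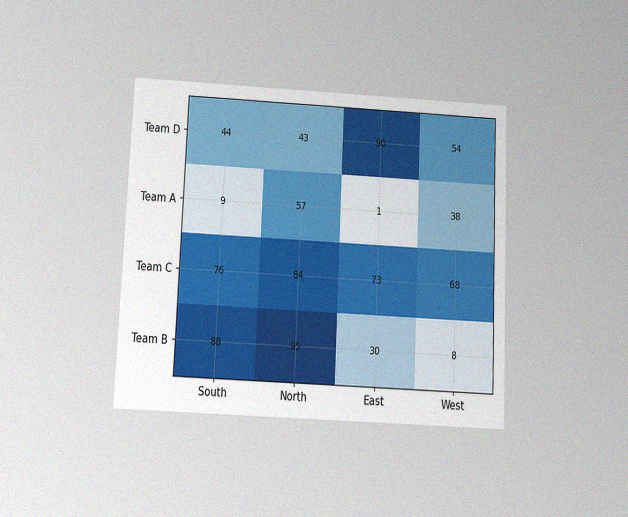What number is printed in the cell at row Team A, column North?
The chart is tilted about 2° clockwise and viewed slightly from below, with some photo noise. The (Team A, North) cell reads 57.

57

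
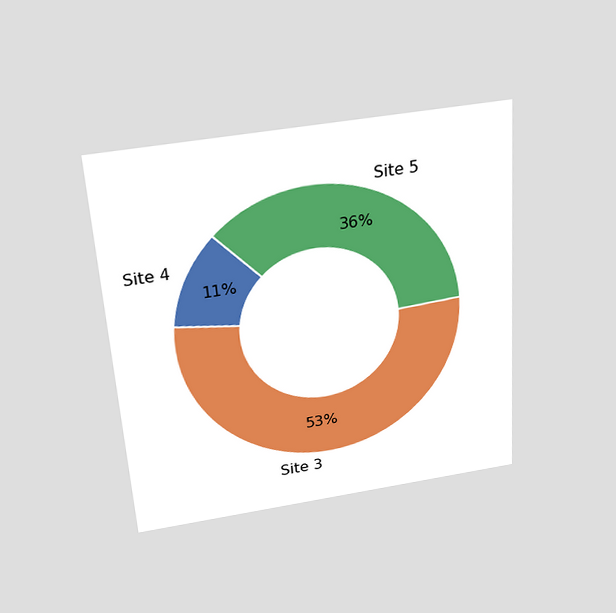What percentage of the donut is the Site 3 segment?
The chart is tilted about 4° counter-clockwise and viewed slightly from above. The Site 3 segment takes up 53% of the ring.

53%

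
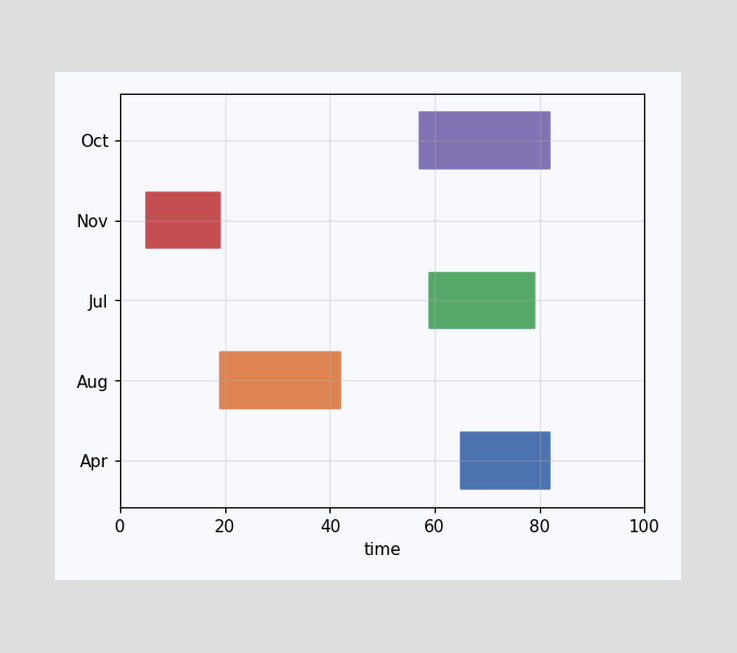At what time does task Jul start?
The Jul bar begins at t=59.

59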